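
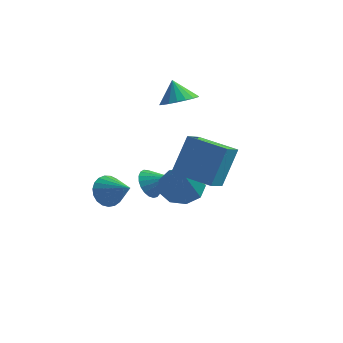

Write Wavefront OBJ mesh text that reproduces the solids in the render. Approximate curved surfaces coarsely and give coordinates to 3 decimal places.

v -0.619 2.89 -3.361
v -0.22 2.763 -3.996
v 0.359 2.95 -2.759
v -0.241 3.079 -3.993
v -0.328 3.361 -3.881
v -0.464 3.562 -3.679
v -0.628 3.647 -3.423
v -0.79 3.601 -3.155
v -0.922 3.432 -2.923
v -1.002 3.169 -2.767
v -1.016 2.858 -2.714
v -0.961 2.552 -2.772
v -0.847 2.305 -2.933
v -0.693 2.159 -3.167
v -0.527 2.139 -3.435
v -0.377 2.249 -3.69
v -0.268 2.47 -3.889
v 2.534 -2.193 1.029
v 2.82 -1.313 2.608
v 2.617 -1.242 0.483
v 2.902 -0.361 2.062
v 4.238 -2.439 0.858
v 4.523 -1.558 2.437
v 4.32 -1.487 0.312
v 4.606 -0.607 1.891
v -1.304 0.313 -2.459
v -0.857 0.759 -2.934
v -0.136 -0.093 -1.741
v -0.932 0.97 -2.693
v -1.071 1.067 -2.411
v -1.25 1.034 -2.138
v -1.439 0.876 -1.92
v -1.604 0.621 -1.796
v -1.718 0.313 -1.786
v -1.76 0.005 -1.892
v -1.723 -0.25 -2.096
v -1.614 -0.407 -2.363
v -1.451 -0.44 -2.647
v -1.263 -0.342 -2.898
v -1.082 -0.131 -3.073
v -0.939 0.157 -3.142
v -0.86 0.472 -3.092
v 1.231 1.911 -2.46
v 2.13 2.301 -2.437
v 1.709 0.709 -0.78
v 1.713 2.664 -2.058
v 1.07 2.675 -1.867
v 0.503 2.328 -1.953
v 0.276 1.787 -2.277
v 0.496 1.303 -2.685
v 1.06 1.104 -2.989
v 1.703 1.282 -3.044
v 2.126 1.755 -2.827
v 0.491 3.405 1.591
v 1.208 3.212 1.983
v 0.049 3.715 2.549
v 1.258 3.571 1.89
v 1.156 3.897 1.738
v 0.922 4.125 1.557
v 0.603 4.211 1.382
v 0.261 4.138 1.249
v -0.035 3.919 1.183
v -0.227 3.598 1.198
v -0.276 3.24 1.291
v -0.174 2.914 1.443
v 0.059 2.685 1.624
v 0.379 2.599 1.799
v 0.72 2.673 1.932
v 1.016 2.892 1.998
f 2 1 4
f 2 4 3
f 4 1 5
f 4 5 3
f 5 1 6
f 5 6 3
f 6 1 7
f 6 7 3
f 7 1 8
f 7 8 3
f 8 1 9
f 8 9 3
f 9 1 10
f 9 10 3
f 10 1 11
f 10 11 3
f 11 1 12
f 11 12 3
f 12 1 13
f 12 13 3
f 13 1 14
f 13 14 3
f 14 1 15
f 14 15 3
f 15 1 16
f 15 16 3
f 16 1 17
f 16 17 3
f 17 1 2
f 17 2 3
f 19 21 18
f 22 19 18
f 18 21 20
f 20 22 18
f 19 25 21
f 23 19 22
f 23 25 19
f 21 25 20
f 24 22 20
f 20 25 24
f 24 23 22
f 25 23 24
f 27 26 29
f 27 29 28
f 29 26 30
f 29 30 28
f 30 26 31
f 30 31 28
f 31 26 32
f 31 32 28
f 32 26 33
f 32 33 28
f 33 26 34
f 33 34 28
f 34 26 35
f 34 35 28
f 35 26 36
f 35 36 28
f 36 26 37
f 36 37 28
f 37 26 38
f 37 38 28
f 38 26 39
f 38 39 28
f 39 26 40
f 39 40 28
f 40 26 41
f 40 41 28
f 41 26 42
f 41 42 28
f 42 26 27
f 42 27 28
f 44 43 46
f 44 46 45
f 46 43 47
f 46 47 45
f 47 43 48
f 47 48 45
f 48 43 49
f 48 49 45
f 49 43 50
f 49 50 45
f 50 43 51
f 50 51 45
f 51 43 52
f 51 52 45
f 52 43 53
f 52 53 45
f 53 43 44
f 53 44 45
f 55 54 57
f 55 57 56
f 57 54 58
f 57 58 56
f 58 54 59
f 58 59 56
f 59 54 60
f 59 60 56
f 60 54 61
f 60 61 56
f 61 54 62
f 61 62 56
f 62 54 63
f 62 63 56
f 63 54 64
f 63 64 56
f 64 54 65
f 64 65 56
f 65 54 66
f 65 66 56
f 66 54 67
f 66 67 56
f 67 54 68
f 67 68 56
f 68 54 69
f 68 69 56
f 69 54 55
f 69 55 56



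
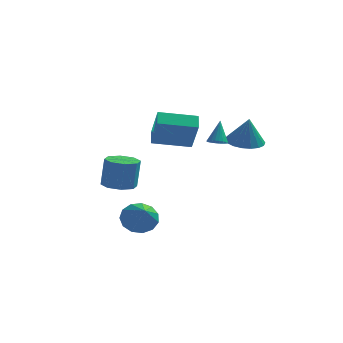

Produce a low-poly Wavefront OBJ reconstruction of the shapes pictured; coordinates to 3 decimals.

v -3.065 2.371 -2.898
v -2.182 1.926 -2.961
v -1.993 2.044 -1.124
v -2.875 2.489 -1.062
v -2.131 2.68 -3.014
v -1.942 2.798 -1.178
v -2.627 3.253 -3
v -2.438 3.371 -1.163
v -3.379 3.309 -2.926
v -3.19 3.427 -1.089
v -3.947 2.816 -2.836
v -3.758 2.934 -0.999
v -3.998 2.062 -2.782
v -3.809 2.18 -0.946
v -3.502 1.489 -2.797
v -3.313 1.607 -0.96
v -2.75 1.433 -2.871
v -2.561 1.551 -1.034
v -0.858 0.08 1.102
v -0.356 -0.754 2.804
v -1.017 0.992 1.597
v -0.515 0.159 3.298
v 1.195 0.621 0.762
v 1.697 -0.212 2.463
v 1.036 1.534 1.256
v 1.538 0.7 2.958
v 2.748 -0.744 1.657
v 3.284 -0.608 1.568
v 2.792 -0.076 2.943
v 3.181 -0.436 1.482
v 3.012 -0.31 1.422
v 2.803 -0.251 1.398
v 2.586 -0.267 1.414
v 2.393 -0.355 1.467
v 2.255 -0.503 1.548
v 2.191 -0.687 1.647
v 2.212 -0.881 1.746
v 2.315 -1.053 1.832
v 2.484 -1.179 1.892
v 2.693 -1.238 1.916
v 2.91 -1.222 1.9
v 3.103 -1.134 1.847
v 3.241 -0.986 1.766
v 3.305 -0.801 1.668
v 3.717 2.644 0.657
v 4.532 1.967 0.446
v 3.963 2.416 2.343
v 4.751 2.393 0.472
v 4.766 2.87 0.534
v 4.574 3.302 0.621
v 4.211 3.603 0.715
v 3.751 3.715 0.797
v 3.284 3.614 0.851
v 2.903 3.322 0.867
v 2.683 2.895 0.841
v 2.668 2.419 0.779
v 2.861 1.987 0.692
v 3.223 1.686 0.598
v 3.684 1.574 0.516
v 4.15 1.674 0.462
v -1.239 -1.197 -3.832
v -0.702 -0.527 -3.246
v -0.661 -2.643 -2.708
v -1.239 -0.559 -3.011
v -1.775 -0.794 -3.037
v -2.141 -1.157 -3.316
v -2.221 -1.533 -3.758
v -1.989 -1.802 -4.224
v -1.519 -1.88 -4.565
v -0.96 -1.741 -4.674
v -0.49 -1.429 -4.515
v -0.258 -1.044 -4.14
v -0.337 -0.708 -3.666
f 2 1 5
f 2 5 3
f 3 5 6
f 3 6 4
f 5 1 7
f 5 7 6
f 6 7 8
f 6 8 4
f 7 1 9
f 7 9 8
f 8 9 10
f 8 10 4
f 9 1 11
f 9 11 10
f 10 11 12
f 10 12 4
f 11 1 13
f 11 13 12
f 12 13 14
f 12 14 4
f 13 1 15
f 13 15 14
f 14 15 16
f 14 16 4
f 15 1 17
f 15 17 16
f 16 17 18
f 16 18 4
f 17 1 2
f 17 2 18
f 18 2 3
f 18 3 4
f 20 22 19
f 23 20 19
f 19 22 21
f 21 23 19
f 20 26 22
f 24 20 23
f 24 26 20
f 22 26 21
f 25 23 21
f 21 26 25
f 25 24 23
f 26 24 25
f 28 27 30
f 28 30 29
f 30 27 31
f 30 31 29
f 31 27 32
f 31 32 29
f 32 27 33
f 32 33 29
f 33 27 34
f 33 34 29
f 34 27 35
f 34 35 29
f 35 27 36
f 35 36 29
f 36 27 37
f 36 37 29
f 37 27 38
f 37 38 29
f 38 27 39
f 38 39 29
f 39 27 40
f 39 40 29
f 40 27 41
f 40 41 29
f 41 27 42
f 41 42 29
f 42 27 43
f 42 43 29
f 43 27 44
f 43 44 29
f 44 27 28
f 44 28 29
f 46 45 48
f 46 48 47
f 48 45 49
f 48 49 47
f 49 45 50
f 49 50 47
f 50 45 51
f 50 51 47
f 51 45 52
f 51 52 47
f 52 45 53
f 52 53 47
f 53 45 54
f 53 54 47
f 54 45 55
f 54 55 47
f 55 45 56
f 55 56 47
f 56 45 57
f 56 57 47
f 57 45 58
f 57 58 47
f 58 45 59
f 58 59 47
f 59 45 60
f 59 60 47
f 60 45 46
f 60 46 47
f 62 61 64
f 62 64 63
f 64 61 65
f 64 65 63
f 65 61 66
f 65 66 63
f 66 61 67
f 66 67 63
f 67 61 68
f 67 68 63
f 68 61 69
f 68 69 63
f 69 61 70
f 69 70 63
f 70 61 71
f 70 71 63
f 71 61 72
f 71 72 63
f 72 61 73
f 72 73 63
f 73 61 62
f 73 62 63



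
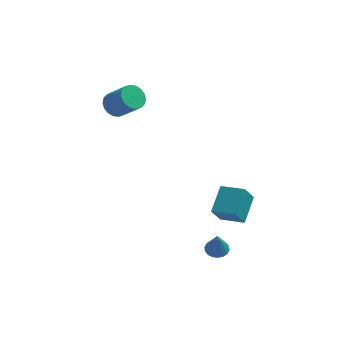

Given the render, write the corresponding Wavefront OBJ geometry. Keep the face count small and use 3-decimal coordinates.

v 3.304 -3.139 -2.729
v 3.804 -3.425 -2.799
v 3.316 -3.421 -1.491
v 3.882 -3.185 -2.745
v 3.846 -2.936 -2.688
v 3.703 -2.727 -2.639
v 3.48 -2.599 -2.607
v 3.223 -2.579 -2.6
v 2.982 -2.669 -2.619
v 2.805 -2.852 -2.659
v 2.726 -3.092 -2.713
v 2.763 -3.341 -2.77
v 2.906 -3.55 -2.819
v 3.128 -3.678 -2.851
v 3.386 -3.698 -2.858
v 3.627 -3.608 -2.839
v -1.892 3.541 1.925
v -1.404 4.059 1.761
v -0.461 3.516 2.851
v -0.948 2.999 3.015
v -1.586 4.201 1.989
v -0.643 3.658 3.079
v -1.828 4.213 2.205
v -0.885 3.67 3.295
v -2.084 4.091 2.365
v -1.141 3.548 3.455
v -2.301 3.861 2.438
v -1.358 3.318 3.528
v -2.437 3.567 2.41
v -1.494 3.024 3.5
v -2.465 3.269 2.285
v -1.522 2.726 3.375
v -2.379 3.024 2.089
v -1.436 2.481 3.179
v -2.197 2.882 1.861
v -1.254 2.339 2.951
v -1.955 2.87 1.645
v -1.012 2.327 2.735
v -1.699 2.992 1.485
v -0.756 2.449 2.575
v -1.482 3.222 1.412
v -0.539 2.679 2.502
v -1.346 3.516 1.44
v -0.403 2.973 2.53
v -1.318 3.814 1.565
v -0.375 3.271 2.655
v 4.113 -1.31 -1.877
v 4.507 0.015 -1.133
v 2.948 -0.805 -2.157
v 3.342 0.52 -1.413
v 4.538 -0.88 -2.867
v 4.932 0.445 -2.123
v 3.373 -0.375 -3.147
v 3.767 0.95 -2.403
f 2 1 4
f 2 4 3
f 4 1 5
f 4 5 3
f 5 1 6
f 5 6 3
f 6 1 7
f 6 7 3
f 7 1 8
f 7 8 3
f 8 1 9
f 8 9 3
f 9 1 10
f 9 10 3
f 10 1 11
f 10 11 3
f 11 1 12
f 11 12 3
f 12 1 13
f 12 13 3
f 13 1 14
f 13 14 3
f 14 1 15
f 14 15 3
f 15 1 16
f 15 16 3
f 16 1 2
f 16 2 3
f 18 17 21
f 18 21 19
f 19 21 22
f 19 22 20
f 21 17 23
f 21 23 22
f 22 23 24
f 22 24 20
f 23 17 25
f 23 25 24
f 24 25 26
f 24 26 20
f 25 17 27
f 25 27 26
f 26 27 28
f 26 28 20
f 27 17 29
f 27 29 28
f 28 29 30
f 28 30 20
f 29 17 31
f 29 31 30
f 30 31 32
f 30 32 20
f 31 17 33
f 31 33 32
f 32 33 34
f 32 34 20
f 33 17 35
f 33 35 34
f 34 35 36
f 34 36 20
f 35 17 37
f 35 37 36
f 36 37 38
f 36 38 20
f 37 17 39
f 37 39 38
f 38 39 40
f 38 40 20
f 39 17 41
f 39 41 40
f 40 41 42
f 40 42 20
f 41 17 43
f 41 43 42
f 42 43 44
f 42 44 20
f 43 17 45
f 43 45 44
f 44 45 46
f 44 46 20
f 45 17 18
f 45 18 46
f 46 18 19
f 46 19 20
f 48 50 47
f 51 48 47
f 47 50 49
f 49 51 47
f 48 54 50
f 52 48 51
f 52 54 48
f 50 54 49
f 53 51 49
f 49 54 53
f 53 52 51
f 54 52 53



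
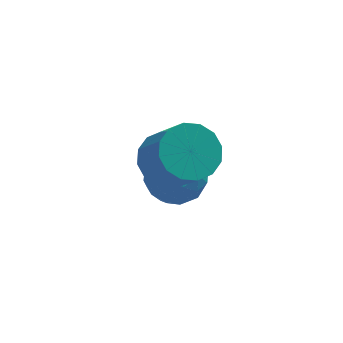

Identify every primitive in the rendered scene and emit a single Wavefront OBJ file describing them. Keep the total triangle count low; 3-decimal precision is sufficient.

v -1.647 2.557 2.873
v -1.161 3.378 3.356
v -0.708 2.125 5.031
v -1.193 1.303 4.547
v -1.689 3.407 3.521
v -1.236 2.154 5.195
v -2.206 3.208 3.512
v -1.753 1.955 5.186
v -2.573 2.834 3.331
v -2.12 1.581 5.006
v -2.691 2.386 3.028
v -2.238 1.133 4.702
v -2.53 1.984 2.683
v -2.077 0.731 4.358
v -2.132 1.735 2.389
v -1.679 0.482 4.064
v -1.604 1.706 2.225
v -1.151 0.453 3.899
v -1.087 1.905 2.234
v -0.634 0.652 3.908
v -0.72 2.279 2.414
v -0.267 1.026 4.089
v -0.602 2.727 2.718
v -0.149 1.474 4.392
v -0.763 3.129 3.062
v -0.31 1.876 4.737
v -1.682 3.801 1.782
v -0.731 4.26 1.337
v -1.709 2.54 0.423
v -0.758 2.999 -0.022
v -0.711 2.441 0.977
v -0.694 3.22 1.818
v -1.746 3.58 -0.058
v -1.729 4.359 0.783
v -0.77 4.123 0.2
v -0.131 3.42 0.84
v -2.309 3.38 0.92
v -1.67 2.677 1.56
v -1.204 4.141 1.679
v -1.236 2.659 0.081
v -1.208 2.331 0.669
v -0.649 2.601 0.407
v -1.182 3.53 1.962
v -0.623 3.8 1.7
v -0.612 2.731 1.488
v -1.817 3 0.06
v -1.258 3.27 -0.202
v -1.791 4.199 1.353
v -1.232 4.469 1.091
v -1.828 4.069 0.272
v -0.668 4.331 0.749
v -0.684 3.59 -0.05
v -1.265 3.931 -0.071
v -1.255 4.389 0.423
v -0.292 3.917 1.125
v -0.308 3.176 0.326
v -0.281 2.848 0.914
v -0.271 3.306 1.407
v -0.316 3.837 0.457
v -2.132 3.624 1.434
v -2.148 2.883 0.635
v -2.169 3.494 0.353
v -2.159 3.952 0.846
v -1.756 3.21 1.81
v -1.772 2.469 1.011
v -1.185 2.411 1.337
v -1.175 2.869 1.831
v -2.124 2.963 1.303
f 2 1 5
f 2 5 3
f 3 5 6
f 3 6 4
f 5 1 7
f 5 7 6
f 6 7 8
f 6 8 4
f 7 1 9
f 7 9 8
f 8 9 10
f 8 10 4
f 9 1 11
f 9 11 10
f 10 11 12
f 10 12 4
f 11 1 13
f 11 13 12
f 12 13 14
f 12 14 4
f 13 1 15
f 13 15 14
f 14 15 16
f 14 16 4
f 15 1 17
f 15 17 16
f 16 17 18
f 16 18 4
f 17 1 19
f 17 19 18
f 18 19 20
f 18 20 4
f 19 1 21
f 19 21 20
f 20 21 22
f 20 22 4
f 21 1 23
f 21 23 22
f 22 23 24
f 22 24 4
f 23 1 25
f 23 25 24
f 24 25 26
f 24 26 4
f 25 1 2
f 25 2 26
f 26 2 3
f 26 3 4
f 27 64 43
f 64 38 67
f 43 67 32
f 64 67 43
f 27 43 39
f 43 32 44
f 39 44 28
f 43 44 39
f 27 39 48
f 39 28 49
f 48 49 34
f 39 49 48
f 27 48 60
f 48 34 63
f 60 63 37
f 48 63 60
f 27 60 64
f 60 37 68
f 64 68 38
f 60 68 64
f 28 44 55
f 44 32 58
f 55 58 36
f 44 58 55
f 32 67 45
f 67 38 66
f 45 66 31
f 67 66 45
f 38 68 65
f 68 37 61
f 65 61 29
f 68 61 65
f 37 63 62
f 63 34 50
f 62 50 33
f 63 50 62
f 34 49 54
f 49 28 51
f 54 51 35
f 49 51 54
f 30 56 42
f 56 36 57
f 42 57 31
f 56 57 42
f 30 42 40
f 42 31 41
f 40 41 29
f 42 41 40
f 30 40 47
f 40 29 46
f 47 46 33
f 40 46 47
f 30 47 52
f 47 33 53
f 52 53 35
f 47 53 52
f 30 52 56
f 52 35 59
f 56 59 36
f 52 59 56
f 31 57 45
f 57 36 58
f 45 58 32
f 57 58 45
f 29 41 65
f 41 31 66
f 65 66 38
f 41 66 65
f 33 46 62
f 46 29 61
f 62 61 37
f 46 61 62
f 35 53 54
f 53 33 50
f 54 50 34
f 53 50 54
f 36 59 55
f 59 35 51
f 55 51 28
f 59 51 55



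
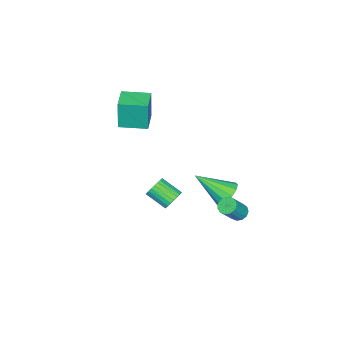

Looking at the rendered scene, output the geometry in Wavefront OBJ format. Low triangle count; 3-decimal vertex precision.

v 2.105 3.829 -0.384
v 2.422 4.189 -0.557
v 3.252 3.971 0.511
v 2.935 3.611 0.684
v 2.235 4.322 -0.384
v 3.065 4.104 0.684
v 2.006 4.299 -0.211
v 2.837 4.08 0.856
v 1.809 4.126 -0.093
v 2.64 3.908 0.974
v 1.706 3.859 -0.067
v 2.537 3.641 1
v 1.729 3.583 -0.142
v 2.56 3.364 0.925
v 1.872 3.385 -0.293
v 2.702 3.166 0.774
v 2.088 3.328 -0.474
v 2.919 3.109 0.594
v 2.31 3.43 -0.625
v 3.141 3.211 0.442
v 2.466 3.659 -0.7
v 3.297 3.44 0.367
v 2.508 3.942 -0.675
v 3.339 3.723 0.393
v 0.111 -3.858 2.585
v 0.096 -3.863 4.305
v -0.466 -2.474 2.583
v -0.481 -2.478 4.303
v 1.301 -3.362 2.597
v 1.286 -3.366 4.317
v 0.724 -1.977 2.595
v 0.709 -1.982 4.315
v 0.493 2.377 -0.908
v 0.952 2.884 -0.455
v 1.007 0.823 0.308
v 0.529 2.89 -0.269
v 0.094 2.733 -0.286
v -0.213 2.463 -0.501
v -0.297 2.166 -0.845
v -0.129 1.936 -1.209
v 0.236 1.847 -1.478
v 0.682 1.925 -1.566
v 1.069 2.148 -1.445
v 1.273 2.443 -1.154
v 1.229 2.717 -0.785
v 3.586 1.058 0.48
v 4.059 0.871 0.163
v 4.028 -0.225 0.763
v 3.554 -0.038 1.08
v 4.164 0.969 0.348
v 4.133 -0.127 0.948
v 4.181 1.081 0.553
v 4.15 -0.015 1.153
v 4.107 1.189 0.747
v 4.076 0.093 1.347
v 3.953 1.278 0.9
v 3.922 0.181 1.5
v 3.744 1.332 0.99
v 3.713 0.236 1.589
v 3.511 1.346 1.001
v 3.48 0.249 1.601
v 3.289 1.315 0.934
v 3.258 0.219 1.534
v 3.112 1.245 0.797
v 3.081 0.149 1.397
v 3.007 1.147 0.612
v 2.976 0.051 1.212
v 2.99 1.035 0.407
v 2.959 -0.061 1.007
v 3.064 0.927 0.213
v 3.033 -0.169 0.813
v 3.218 0.839 0.06
v 3.187 -0.258 0.66
v 3.427 0.784 -0.029
v 3.396 -0.312 0.57
v 3.66 0.771 -0.041
v 3.629 -0.326 0.559
v 3.882 0.801 0.026
v 3.851 -0.295 0.626
f 2 1 5
f 2 5 3
f 3 5 6
f 3 6 4
f 5 1 7
f 5 7 6
f 6 7 8
f 6 8 4
f 7 1 9
f 7 9 8
f 8 9 10
f 8 10 4
f 9 1 11
f 9 11 10
f 10 11 12
f 10 12 4
f 11 1 13
f 11 13 12
f 12 13 14
f 12 14 4
f 13 1 15
f 13 15 14
f 14 15 16
f 14 16 4
f 15 1 17
f 15 17 16
f 16 17 18
f 16 18 4
f 17 1 19
f 17 19 18
f 18 19 20
f 18 20 4
f 19 1 21
f 19 21 20
f 20 21 22
f 20 22 4
f 21 1 23
f 21 23 22
f 22 23 24
f 22 24 4
f 23 1 2
f 23 2 24
f 24 2 3
f 24 3 4
f 26 28 25
f 29 26 25
f 25 28 27
f 27 29 25
f 26 32 28
f 30 26 29
f 30 32 26
f 28 32 27
f 31 29 27
f 27 32 31
f 31 30 29
f 32 30 31
f 34 33 36
f 34 36 35
f 36 33 37
f 36 37 35
f 37 33 38
f 37 38 35
f 38 33 39
f 38 39 35
f 39 33 40
f 39 40 35
f 40 33 41
f 40 41 35
f 41 33 42
f 41 42 35
f 42 33 43
f 42 43 35
f 43 33 44
f 43 44 35
f 44 33 45
f 44 45 35
f 45 33 34
f 45 34 35
f 47 46 50
f 47 50 48
f 48 50 51
f 48 51 49
f 50 46 52
f 50 52 51
f 51 52 53
f 51 53 49
f 52 46 54
f 52 54 53
f 53 54 55
f 53 55 49
f 54 46 56
f 54 56 55
f 55 56 57
f 55 57 49
f 56 46 58
f 56 58 57
f 57 58 59
f 57 59 49
f 58 46 60
f 58 60 59
f 59 60 61
f 59 61 49
f 60 46 62
f 60 62 61
f 61 62 63
f 61 63 49
f 62 46 64
f 62 64 63
f 63 64 65
f 63 65 49
f 64 46 66
f 64 66 65
f 65 66 67
f 65 67 49
f 66 46 68
f 66 68 67
f 67 68 69
f 67 69 49
f 68 46 70
f 68 70 69
f 69 70 71
f 69 71 49
f 70 46 72
f 70 72 71
f 71 72 73
f 71 73 49
f 72 46 74
f 72 74 73
f 73 74 75
f 73 75 49
f 74 46 76
f 74 76 75
f 75 76 77
f 75 77 49
f 76 46 78
f 76 78 77
f 77 78 79
f 77 79 49
f 78 46 47
f 78 47 79
f 79 47 48
f 79 48 49



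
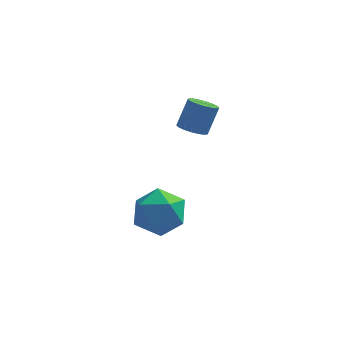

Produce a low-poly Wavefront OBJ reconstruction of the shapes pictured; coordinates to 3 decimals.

v 2.064 -2.172 -0.354
v 2.626 -2.75 -0.96
v 1.394 -3.51 0.3
v 1.956 -4.088 -0.306
v 2.392 -3.563 0.437
v 2.807 -2.736 0.033
v 1.213 -3.524 -0.693
v 1.628 -2.697 -1.097
v 2.1 -3.586 -1.17
v 2.829 -3.61 -0.472
v 1.191 -2.65 -0.188
v 1.92 -2.674 0.51
v 2.984 -2.041 3.042
v 3.498 -2.163 2.926
v 3.829 -1.7 3.902
v 3.316 -1.579 4.018
v 3.466 -1.927 2.825
v 3.797 -1.465 3.801
v 3.323 -1.718 2.774
v 3.654 -1.255 3.75
v 3.103 -1.582 2.784
v 3.435 -1.119 3.76
v 2.856 -1.552 2.853
v 3.187 -1.089 3.829
v 2.639 -1.634 2.966
v 2.97 -1.171 3.942
v 2.5 -1.809 3.096
v 2.831 -1.346 4.072
v 2.473 -2.037 3.214
v 2.804 -1.575 4.19
v 2.562 -2.267 3.292
v 2.893 -1.804 4.268
v 2.749 -2.445 3.313
v 3.08 -1.982 4.289
v 2.989 -2.53 3.272
v 3.32 -2.067 4.248
v 3.229 -2.503 3.178
v 3.56 -2.041 4.154
v 3.412 -2.371 3.053
v 3.743 -1.908 4.029
f 1 12 6
f 1 6 2
f 1 2 8
f 1 8 11
f 1 11 12
f 2 6 10
f 6 12 5
f 12 11 3
f 11 8 7
f 8 2 9
f 4 10 5
f 4 5 3
f 4 3 7
f 4 7 9
f 4 9 10
f 5 10 6
f 3 5 12
f 7 3 11
f 9 7 8
f 10 9 2
f 14 13 17
f 14 17 15
f 15 17 18
f 15 18 16
f 17 13 19
f 17 19 18
f 18 19 20
f 18 20 16
f 19 13 21
f 19 21 20
f 20 21 22
f 20 22 16
f 21 13 23
f 21 23 22
f 22 23 24
f 22 24 16
f 23 13 25
f 23 25 24
f 24 25 26
f 24 26 16
f 25 13 27
f 25 27 26
f 26 27 28
f 26 28 16
f 27 13 29
f 27 29 28
f 28 29 30
f 28 30 16
f 29 13 31
f 29 31 30
f 30 31 32
f 30 32 16
f 31 13 33
f 31 33 32
f 32 33 34
f 32 34 16
f 33 13 35
f 33 35 34
f 34 35 36
f 34 36 16
f 35 13 37
f 35 37 36
f 36 37 38
f 36 38 16
f 37 13 39
f 37 39 38
f 38 39 40
f 38 40 16
f 39 13 14
f 39 14 40
f 40 14 15
f 40 15 16



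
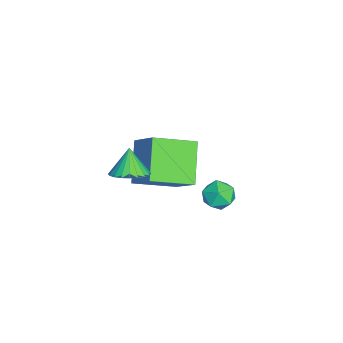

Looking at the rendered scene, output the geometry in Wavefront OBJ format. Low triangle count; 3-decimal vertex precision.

v -1.098 3.654 -0.358
v -0.623 3.118 -0.246
v -1.497 3.102 -1.314
v -1.022 2.566 -1.202
v -1.579 2.657 -0.747
v -1.333 2.998 -0.156
v -0.787 3.222 -1.404
v -0.541 3.563 -0.813
v -0.431 2.85 -0.893
v -0.92 2.501 -0.487
v -1.2 3.719 -1.073
v -1.689 3.37 -0.667
v 0.312 -0.025 1.575
v 0.841 -0.517 1.842
v -0.232 -0.075 2.565
v 0.961 -0.253 1.921
v 0.982 0.045 1.947
v 0.902 0.333 1.917
v 0.731 0.566 1.835
v 0.497 0.709 1.714
v 0.234 0.741 1.571
v -0.017 0.656 1.429
v -0.217 0.467 1.309
v -0.337 0.203 1.23
v -0.359 -0.096 1.203
v -0.278 -0.383 1.233
v -0.107 -0.617 1.315
v 0.127 -0.76 1.437
v 0.39 -0.791 1.58
v 0.64 -0.706 1.722
v -4.658 -0.324 -1.016
v -3.703 0.462 0.076
v -5.259 1.355 -1.699
v -4.304 2.141 -0.606
v -3.176 -0.321 -2.314
v -2.221 0.465 -1.221
v -3.777 1.358 -2.996
v -2.822 2.144 -1.904
f 1 12 6
f 1 6 2
f 1 2 8
f 1 8 11
f 1 11 12
f 2 6 10
f 6 12 5
f 12 11 3
f 11 8 7
f 8 2 9
f 4 10 5
f 4 5 3
f 4 3 7
f 4 7 9
f 4 9 10
f 5 10 6
f 3 5 12
f 7 3 11
f 9 7 8
f 10 9 2
f 14 13 16
f 14 16 15
f 16 13 17
f 16 17 15
f 17 13 18
f 17 18 15
f 18 13 19
f 18 19 15
f 19 13 20
f 19 20 15
f 20 13 21
f 20 21 15
f 21 13 22
f 21 22 15
f 22 13 23
f 22 23 15
f 23 13 24
f 23 24 15
f 24 13 25
f 24 25 15
f 25 13 26
f 25 26 15
f 26 13 27
f 26 27 15
f 27 13 28
f 27 28 15
f 28 13 29
f 28 29 15
f 29 13 30
f 29 30 15
f 30 13 14
f 30 14 15
f 32 34 31
f 35 32 31
f 31 34 33
f 33 35 31
f 32 38 34
f 36 32 35
f 36 38 32
f 34 38 33
f 37 35 33
f 33 38 37
f 37 36 35
f 38 36 37



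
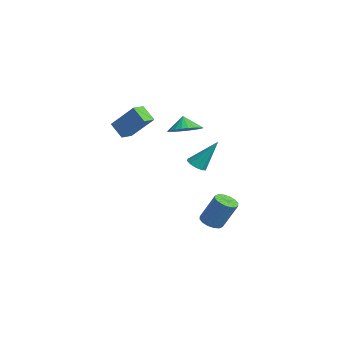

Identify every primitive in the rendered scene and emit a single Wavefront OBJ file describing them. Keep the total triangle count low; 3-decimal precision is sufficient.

v 3.316 1.097 0.334
v 3.657 0.573 0.575
v 3.764 2.223 2.146
v 3.921 0.811 0.362
v 3.954 1.158 0.138
v 3.743 1.482 -0.011
v 3.369 1.659 -0.028
v 2.975 1.621 0.093
v 2.711 1.384 0.305
v 2.678 1.037 0.529
v 2.889 0.713 0.678
v 3.263 0.536 0.695
v 2.19 -3.031 2.656
v 1.383 -3.391 3.467
v 1.704 -2.263 2.513
v 0.897 -2.623 3.324
v 3.283 -2.057 4.176
v 2.476 -2.417 4.987
v 2.797 -1.289 4.033
v 1.99 -1.649 4.844
v 4.162 0.064 3.542
v 5.065 0.294 3.982
v 3.718 0.096 4.438
v 4.923 0.66 3.898
v 4.665 0.936 3.761
v 4.331 1.079 3.59
v 3.971 1.068 3.411
v 3.64 0.903 3.253
v 3.388 0.611 3.139
v 3.255 0.236 3.086
v 3.259 -0.166 3.103
v 3.401 -0.532 3.186
v 3.659 -0.808 3.324
v 3.994 -0.951 3.495
v 4.354 -0.94 3.673
v 4.684 -0.775 3.832
v 4.936 -0.483 3.946
v 5.069 -0.108 3.999
v 3.604 1.901 -4.265
v 4.209 1.441 -4.274
v 4.781 2.159 -2.464
v 4.176 2.619 -2.455
v 4.331 1.774 -4.445
v 4.904 2.491 -2.634
v 4.259 2.141 -4.567
v 4.831 2.858 -2.757
v 4.011 2.444 -4.609
v 4.583 3.161 -2.798
v 3.654 2.601 -4.558
v 4.226 3.318 -2.748
v 3.283 2.571 -4.429
v 3.856 3.288 -2.619
v 2.999 2.361 -4.256
v 3.571 3.079 -2.446
v 2.876 2.029 -4.086
v 3.449 2.746 -2.275
v 2.949 1.662 -3.963
v 3.521 2.379 -2.153
v 3.197 1.359 -3.922
v 3.769 2.076 -2.111
v 3.554 1.202 -3.972
v 4.126 1.919 -2.162
v 3.924 1.232 -4.101
v 4.497 1.949 -2.291
f 2 1 4
f 2 4 3
f 4 1 5
f 4 5 3
f 5 1 6
f 5 6 3
f 6 1 7
f 6 7 3
f 7 1 8
f 7 8 3
f 8 1 9
f 8 9 3
f 9 1 10
f 9 10 3
f 10 1 11
f 10 11 3
f 11 1 12
f 11 12 3
f 12 1 2
f 12 2 3
f 14 16 13
f 17 14 13
f 13 16 15
f 15 17 13
f 14 20 16
f 18 14 17
f 18 20 14
f 16 20 15
f 19 17 15
f 15 20 19
f 19 18 17
f 20 18 19
f 22 21 24
f 22 24 23
f 24 21 25
f 24 25 23
f 25 21 26
f 25 26 23
f 26 21 27
f 26 27 23
f 27 21 28
f 27 28 23
f 28 21 29
f 28 29 23
f 29 21 30
f 29 30 23
f 30 21 31
f 30 31 23
f 31 21 32
f 31 32 23
f 32 21 33
f 32 33 23
f 33 21 34
f 33 34 23
f 34 21 35
f 34 35 23
f 35 21 36
f 35 36 23
f 36 21 37
f 36 37 23
f 37 21 38
f 37 38 23
f 38 21 22
f 38 22 23
f 40 39 43
f 40 43 41
f 41 43 44
f 41 44 42
f 43 39 45
f 43 45 44
f 44 45 46
f 44 46 42
f 45 39 47
f 45 47 46
f 46 47 48
f 46 48 42
f 47 39 49
f 47 49 48
f 48 49 50
f 48 50 42
f 49 39 51
f 49 51 50
f 50 51 52
f 50 52 42
f 51 39 53
f 51 53 52
f 52 53 54
f 52 54 42
f 53 39 55
f 53 55 54
f 54 55 56
f 54 56 42
f 55 39 57
f 55 57 56
f 56 57 58
f 56 58 42
f 57 39 59
f 57 59 58
f 58 59 60
f 58 60 42
f 59 39 61
f 59 61 60
f 60 61 62
f 60 62 42
f 61 39 63
f 61 63 62
f 62 63 64
f 62 64 42
f 63 39 40
f 63 40 64
f 64 40 41
f 64 41 42



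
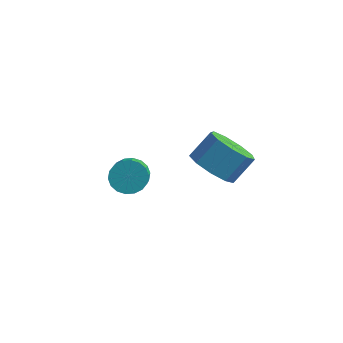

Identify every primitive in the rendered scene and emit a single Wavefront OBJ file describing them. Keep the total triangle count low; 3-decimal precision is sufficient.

v 1.048 -3.473 1.684
v 1.798 -3.986 1.739
v 2.221 -3.281 2.571
v 1.472 -2.767 2.516
v 1.878 -3.537 1.316
v 2.301 -2.831 2.148
v 1.571 -3.057 1.066
v 1.994 -2.351 1.898
v 1.019 -2.772 1.105
v 1.442 -2.066 1.937
v 0.481 -2.815 1.415
v 0.904 -2.109 2.247
v 0.208 -3.166 1.851
v 0.631 -2.46 2.683
v 0.329 -3.66 2.209
v 0.752 -2.955 3.041
v 0.786 -4.067 2.321
v 1.21 -3.362 3.153
v 1.366 -4.196 2.136
v 1.79 -3.49 2.968
v -2.661 -2.219 -1.07
v -2.096 -2.278 -1.461
v -1.514 -3.479 -0.441
v -2.079 -3.421 -0.05
v -2.015 -2.064 -1.256
v -1.433 -3.266 -0.236
v -2.062 -1.881 -1.014
v -1.48 -3.083 0.006
v -2.228 -1.766 -0.783
v -1.646 -2.967 0.237
v -2.479 -1.74 -0.608
v -1.897 -2.941 0.411
v -2.767 -1.809 -0.526
v -2.185 -3.01 0.494
v -3.033 -1.959 -0.551
v -2.452 -3.16 0.469
v -3.226 -2.161 -0.679
v -2.644 -3.362 0.341
v -3.307 -2.374 -0.884
v -2.725 -3.576 0.136
v -3.26 -2.557 -1.126
v -2.678 -3.759 -0.106
v -3.094 -2.673 -1.357
v -2.512 -3.874 -0.337
v -2.843 -2.699 -1.531
v -2.261 -3.9 -0.512
v -2.555 -2.63 -1.614
v -1.973 -3.831 -0.594
v -2.288 -2.48 -1.589
v -1.707 -3.681 -0.569
f 2 1 5
f 2 5 3
f 3 5 6
f 3 6 4
f 5 1 7
f 5 7 6
f 6 7 8
f 6 8 4
f 7 1 9
f 7 9 8
f 8 9 10
f 8 10 4
f 9 1 11
f 9 11 10
f 10 11 12
f 10 12 4
f 11 1 13
f 11 13 12
f 12 13 14
f 12 14 4
f 13 1 15
f 13 15 14
f 14 15 16
f 14 16 4
f 15 1 17
f 15 17 16
f 16 17 18
f 16 18 4
f 17 1 19
f 17 19 18
f 18 19 20
f 18 20 4
f 19 1 2
f 19 2 20
f 20 2 3
f 20 3 4
f 22 21 25
f 22 25 23
f 23 25 26
f 23 26 24
f 25 21 27
f 25 27 26
f 26 27 28
f 26 28 24
f 27 21 29
f 27 29 28
f 28 29 30
f 28 30 24
f 29 21 31
f 29 31 30
f 30 31 32
f 30 32 24
f 31 21 33
f 31 33 32
f 32 33 34
f 32 34 24
f 33 21 35
f 33 35 34
f 34 35 36
f 34 36 24
f 35 21 37
f 35 37 36
f 36 37 38
f 36 38 24
f 37 21 39
f 37 39 38
f 38 39 40
f 38 40 24
f 39 21 41
f 39 41 40
f 40 41 42
f 40 42 24
f 41 21 43
f 41 43 42
f 42 43 44
f 42 44 24
f 43 21 45
f 43 45 44
f 44 45 46
f 44 46 24
f 45 21 47
f 45 47 46
f 46 47 48
f 46 48 24
f 47 21 49
f 47 49 48
f 48 49 50
f 48 50 24
f 49 21 22
f 49 22 50
f 50 22 23
f 50 23 24



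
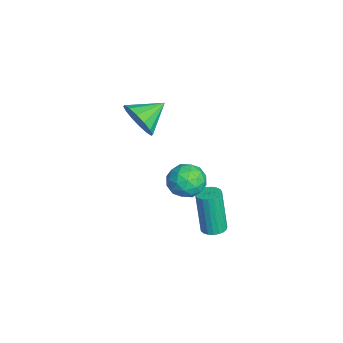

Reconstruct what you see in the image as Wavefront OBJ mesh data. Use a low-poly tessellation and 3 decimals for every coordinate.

v 1.763 -0.16 -2.431
v 2.541 0.175 -2.22
v 2.139 -1.395 -1.86
v 2.917 -1.06 -1.649
v 2.198 -0.783 -1.241
v 1.965 -0.019 -1.594
v 2.715 -1.201 -2.486
v 2.482 -0.437 -2.839
v 3.129 -0.469 -2.254
v 2.81 -0.21 -1.485
v 1.87 -1.01 -2.595
v 1.551 -0.751 -1.826
v 2.119 0.116 -2.376
v 2.561 -1.336 -1.704
v 2.138 -1.173 -1.464
v 2.596 -0.976 -1.34
v 1.78 0.002 -2.008
v 2.238 0.199 -1.884
v 2.036 -0.364 -1.308
v 2.442 -1.419 -2.196
v 2.9 -1.222 -2.072
v 2.084 -0.244 -2.74
v 2.542 -0.047 -2.616
v 2.644 -0.856 -2.772
v 2.922 -0.066 -2.272
v 3.143 -0.792 -1.936
v 3.024 -0.874 -2.428
v 2.888 -0.426 -2.636
v 2.734 0.086 -1.819
v 2.955 -0.64 -1.484
v 2.532 -0.476 -1.244
v 2.396 -0.028 -1.451
v 3.08 -0.292 -1.839
v 1.725 -0.58 -2.596
v 1.946 -1.306 -2.261
v 2.284 -1.192 -2.629
v 2.148 -0.744 -2.836
v 1.537 -0.428 -2.144
v 1.758 -1.154 -1.808
v 1.792 -0.794 -1.444
v 1.656 -0.346 -1.652
v 1.6 -0.928 -2.241
v 1.268 -2.447 1.043
v 1.765 -2.545 1.834
v 0.672 -1.313 1.557
v 2.042 -2.268 1.545
v 2.111 -2.039 1.121
v 1.954 -1.92 0.676
v 1.614 -1.942 0.33
v 1.18 -2.099 0.174
v 0.77 -2.349 0.251
v 0.493 -2.626 0.541
v 0.424 -2.854 0.965
v 0.581 -2.974 1.409
v 0.922 -2.952 1.756
v 1.355 -2.795 1.912
v 2.931 0.455 -4.744
v 3.391 0.159 -4.689
v 3.028 -0.032 -2.681
v 2.569 0.265 -2.736
v 3.468 0.371 -4.655
v 3.105 0.181 -2.647
v 3.451 0.599 -4.637
v 3.089 0.408 -2.628
v 3.345 0.801 -4.637
v 2.982 0.611 -2.628
v 3.167 0.944 -4.655
v 2.805 0.753 -2.647
v 2.949 1.002 -4.689
v 2.586 0.812 -2.681
v 2.727 0.966 -4.733
v 2.364 0.775 -2.724
v 2.541 0.841 -4.778
v 2.178 0.651 -2.77
v 2.422 0.65 -4.818
v 2.059 0.459 -2.809
v 2.392 0.425 -4.845
v 2.029 0.234 -2.836
v 2.454 0.205 -4.854
v 2.091 0.014 -2.846
v 2.599 0.029 -4.845
v 2.236 -0.162 -2.836
v 2.802 -0.074 -4.818
v 2.439 -0.265 -2.809
v 3.027 -0.085 -4.778
v 2.664 -0.276 -2.77
v 3.235 -0.003 -4.733
v 2.873 -0.194 -2.724
f 1 38 17
f 38 12 41
f 17 41 6
f 38 41 17
f 1 17 13
f 17 6 18
f 13 18 2
f 17 18 13
f 1 13 22
f 13 2 23
f 22 23 8
f 13 23 22
f 1 22 34
f 22 8 37
f 34 37 11
f 22 37 34
f 1 34 38
f 34 11 42
f 38 42 12
f 34 42 38
f 2 18 29
f 18 6 32
f 29 32 10
f 18 32 29
f 6 41 19
f 41 12 40
f 19 40 5
f 41 40 19
f 12 42 39
f 42 11 35
f 39 35 3
f 42 35 39
f 11 37 36
f 37 8 24
f 36 24 7
f 37 24 36
f 8 23 28
f 23 2 25
f 28 25 9
f 23 25 28
f 4 30 16
f 30 10 31
f 16 31 5
f 30 31 16
f 4 16 14
f 16 5 15
f 14 15 3
f 16 15 14
f 4 14 21
f 14 3 20
f 21 20 7
f 14 20 21
f 4 21 26
f 21 7 27
f 26 27 9
f 21 27 26
f 4 26 30
f 26 9 33
f 30 33 10
f 26 33 30
f 5 31 19
f 31 10 32
f 19 32 6
f 31 32 19
f 3 15 39
f 15 5 40
f 39 40 12
f 15 40 39
f 7 20 36
f 20 3 35
f 36 35 11
f 20 35 36
f 9 27 28
f 27 7 24
f 28 24 8
f 27 24 28
f 10 33 29
f 33 9 25
f 29 25 2
f 33 25 29
f 44 43 46
f 44 46 45
f 46 43 47
f 46 47 45
f 47 43 48
f 47 48 45
f 48 43 49
f 48 49 45
f 49 43 50
f 49 50 45
f 50 43 51
f 50 51 45
f 51 43 52
f 51 52 45
f 52 43 53
f 52 53 45
f 53 43 54
f 53 54 45
f 54 43 55
f 54 55 45
f 55 43 56
f 55 56 45
f 56 43 44
f 56 44 45
f 58 57 61
f 58 61 59
f 59 61 62
f 59 62 60
f 61 57 63
f 61 63 62
f 62 63 64
f 62 64 60
f 63 57 65
f 63 65 64
f 64 65 66
f 64 66 60
f 65 57 67
f 65 67 66
f 66 67 68
f 66 68 60
f 67 57 69
f 67 69 68
f 68 69 70
f 68 70 60
f 69 57 71
f 69 71 70
f 70 71 72
f 70 72 60
f 71 57 73
f 71 73 72
f 72 73 74
f 72 74 60
f 73 57 75
f 73 75 74
f 74 75 76
f 74 76 60
f 75 57 77
f 75 77 76
f 76 77 78
f 76 78 60
f 77 57 79
f 77 79 78
f 78 79 80
f 78 80 60
f 79 57 81
f 79 81 80
f 80 81 82
f 80 82 60
f 81 57 83
f 81 83 82
f 82 83 84
f 82 84 60
f 83 57 85
f 83 85 84
f 84 85 86
f 84 86 60
f 85 57 87
f 85 87 86
f 86 87 88
f 86 88 60
f 87 57 58
f 87 58 88
f 88 58 59
f 88 59 60



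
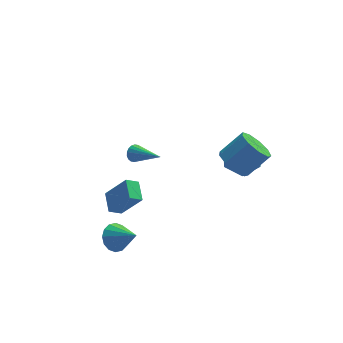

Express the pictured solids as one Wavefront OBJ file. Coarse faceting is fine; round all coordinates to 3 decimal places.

v -4.142 -1.249 -4.036
v -3.413 -1.033 -4.479
v -3.218 -2.251 -3.004
v -3.446 -0.722 -4.148
v -3.666 -0.552 -3.787
v -4.013 -0.569 -3.492
v -4.395 -0.768 -3.344
v -4.709 -1.096 -3.381
v -4.871 -1.465 -3.594
v -4.838 -1.776 -3.925
v -4.618 -1.946 -4.286
v -4.271 -1.929 -4.58
v -3.889 -1.73 -4.729
v -3.575 -1.402 -4.692
v 1.752 -2.289 2.095
v 2.41 -2.085 1.357
v 3.626 -1.847 2.506
v 2.968 -2.051 3.245
v 2.1 -1.504 1.564
v 3.316 -1.266 2.714
v 1.628 -1.29 2.02
v 2.843 -1.051 3.169
v 1.213 -1.543 2.511
v 2.429 -1.305 3.66
v 1.051 -2.146 2.808
v 2.266 -1.907 3.957
v 1.217 -2.815 2.771
v 2.432 -2.577 3.92
v 1.633 -3.239 2.418
v 2.849 -3 3.567
v 2.105 -3.218 1.914
v 3.321 -2.98 3.064
v 2.412 -2.762 1.495
v 3.628 -2.524 2.645
v 1.79 0.098 1.045
v 2.839 0.549 1.225
v 2.521 -1.109 -0.185
v 3.57 -0.658 -0.005
v 3.051 -1.268 0.83
v 2.6 -0.522 1.59
v 2.76 -0.038 -0.55
v 2.309 0.708 0.21
v 3.439 0.465 0.24
v 3.619 -0.295 1.093
v 1.741 -0.265 -0.053
v 1.921 -1.025 0.8
v -2.229 3.925 -2.1
v -1.797 4.074 -2.424
v -1.091 2.455 -1.26
v -1.765 4.215 -2.221
v -1.825 4.298 -1.994
v -1.965 4.308 -1.788
v -2.157 4.241 -1.644
v -2.364 4.113 -1.59
v -2.543 3.946 -1.637
v -2.661 3.776 -1.776
v -2.693 3.635 -1.98
v -2.633 3.552 -2.207
v -2.493 3.542 -2.413
v -2.301 3.608 -2.557
v -2.094 3.737 -2.611
v -1.914 3.903 -2.563
v -4.261 0.158 -3.173
v -4.246 1.345 -2.781
v -3.57 0.295 -3.613
v -3.556 1.482 -3.221
v -3.224 -0.342 -1.699
v -3.21 0.845 -1.307
v -2.534 -0.205 -2.139
v -2.519 0.982 -1.747
f 2 1 4
f 2 4 3
f 4 1 5
f 4 5 3
f 5 1 6
f 5 6 3
f 6 1 7
f 6 7 3
f 7 1 8
f 7 8 3
f 8 1 9
f 8 9 3
f 9 1 10
f 9 10 3
f 10 1 11
f 10 11 3
f 11 1 12
f 11 12 3
f 12 1 13
f 12 13 3
f 13 1 14
f 13 14 3
f 14 1 2
f 14 2 3
f 16 15 19
f 16 19 17
f 17 19 20
f 17 20 18
f 19 15 21
f 19 21 20
f 20 21 22
f 20 22 18
f 21 15 23
f 21 23 22
f 22 23 24
f 22 24 18
f 23 15 25
f 23 25 24
f 24 25 26
f 24 26 18
f 25 15 27
f 25 27 26
f 26 27 28
f 26 28 18
f 27 15 29
f 27 29 28
f 28 29 30
f 28 30 18
f 29 15 31
f 29 31 30
f 30 31 32
f 30 32 18
f 31 15 33
f 31 33 32
f 32 33 34
f 32 34 18
f 33 15 16
f 33 16 34
f 34 16 17
f 34 17 18
f 35 46 40
f 35 40 36
f 35 36 42
f 35 42 45
f 35 45 46
f 36 40 44
f 40 46 39
f 46 45 37
f 45 42 41
f 42 36 43
f 38 44 39
f 38 39 37
f 38 37 41
f 38 41 43
f 38 43 44
f 39 44 40
f 37 39 46
f 41 37 45
f 43 41 42
f 44 43 36
f 48 47 50
f 48 50 49
f 50 47 51
f 50 51 49
f 51 47 52
f 51 52 49
f 52 47 53
f 52 53 49
f 53 47 54
f 53 54 49
f 54 47 55
f 54 55 49
f 55 47 56
f 55 56 49
f 56 47 57
f 56 57 49
f 57 47 58
f 57 58 49
f 58 47 59
f 58 59 49
f 59 47 60
f 59 60 49
f 60 47 61
f 60 61 49
f 61 47 62
f 61 62 49
f 62 47 48
f 62 48 49
f 64 66 63
f 67 64 63
f 63 66 65
f 65 67 63
f 64 70 66
f 68 64 67
f 68 70 64
f 66 70 65
f 69 67 65
f 65 70 69
f 69 68 67
f 70 68 69



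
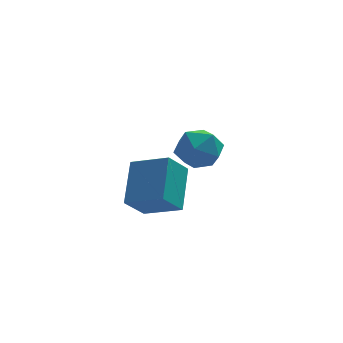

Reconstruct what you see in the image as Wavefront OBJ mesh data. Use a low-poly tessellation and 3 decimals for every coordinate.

v -2.802 1.807 -1.731
v -2.345 2.256 -2.538
v -1.355 1.824 -0.902
v -0.898 2.273 -1.709
v -1.59 2.796 -1.153
v -2.484 2.785 -1.665
v -1.216 1.295 -1.775
v -2.11 1.284 -2.287
v -1.364 1.939 -2.565
v -1.596 2.867 -2.181
v -2.104 1.213 -1.259
v -2.336 2.141 -0.875
v -4.913 -2.294 -1.825
v -4.565 -0.816 -0.665
v -4.193 -1.75 -2.733
v -3.846 -0.273 -1.573
v -3.654 -3.027 -1.267
v -3.307 -1.55 -0.107
v -2.935 -2.484 -2.175
v -2.587 -1.006 -1.015
f 1 12 6
f 1 6 2
f 1 2 8
f 1 8 11
f 1 11 12
f 2 6 10
f 6 12 5
f 12 11 3
f 11 8 7
f 8 2 9
f 4 10 5
f 4 5 3
f 4 3 7
f 4 7 9
f 4 9 10
f 5 10 6
f 3 5 12
f 7 3 11
f 9 7 8
f 10 9 2
f 14 16 13
f 17 14 13
f 13 16 15
f 15 17 13
f 14 20 16
f 18 14 17
f 18 20 14
f 16 20 15
f 19 17 15
f 15 20 19
f 19 18 17
f 20 18 19



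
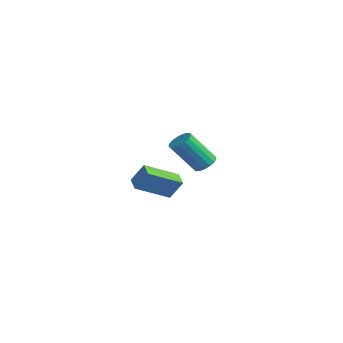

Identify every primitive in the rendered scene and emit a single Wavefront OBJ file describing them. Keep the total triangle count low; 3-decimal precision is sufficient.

v -4.123 2.2 -3.1
v -3.597 2.651 -2.012
v -3.814 4.081 -4.029
v -3.288 4.531 -2.94
v -3.312 1.929 -3.38
v -2.786 2.379 -2.291
v -3.003 3.809 -4.308
v -2.477 4.26 -3.22
v 3.328 1.673 0.338
v 3.947 1.533 0.419
v 3.491 0.427 1.984
v 2.872 0.567 1.902
v 3.907 1.787 0.587
v 3.45 0.68 2.151
v 3.733 2.014 0.697
v 3.277 0.908 2.262
v 3.467 2.163 0.725
v 3.011 1.057 2.29
v 3.169 2.2 0.664
v 2.713 1.094 2.229
v 2.908 2.116 0.528
v 2.452 1.01 2.093
v 2.742 1.931 0.349
v 2.286 0.825 1.914
v 2.711 1.687 0.167
v 2.255 0.58 1.732
v 2.821 1.439 0.024
v 2.365 0.333 1.589
v 3.048 1.245 -0.047
v 2.591 0.139 1.518
v 3.338 1.149 -0.03
v 2.882 0.043 1.535
v 3.626 1.173 0.071
v 3.17 0.067 1.636
v 3.846 1.312 0.233
v 3.39 0.206 1.798
f 2 4 1
f 5 2 1
f 1 4 3
f 3 5 1
f 2 8 4
f 6 2 5
f 6 8 2
f 4 8 3
f 7 5 3
f 3 8 7
f 7 6 5
f 8 6 7
f 10 9 13
f 10 13 11
f 11 13 14
f 11 14 12
f 13 9 15
f 13 15 14
f 14 15 16
f 14 16 12
f 15 9 17
f 15 17 16
f 16 17 18
f 16 18 12
f 17 9 19
f 17 19 18
f 18 19 20
f 18 20 12
f 19 9 21
f 19 21 20
f 20 21 22
f 20 22 12
f 21 9 23
f 21 23 22
f 22 23 24
f 22 24 12
f 23 9 25
f 23 25 24
f 24 25 26
f 24 26 12
f 25 9 27
f 25 27 26
f 26 27 28
f 26 28 12
f 27 9 29
f 27 29 28
f 28 29 30
f 28 30 12
f 29 9 31
f 29 31 30
f 30 31 32
f 30 32 12
f 31 9 33
f 31 33 32
f 32 33 34
f 32 34 12
f 33 9 35
f 33 35 34
f 34 35 36
f 34 36 12
f 35 9 10
f 35 10 36
f 36 10 11
f 36 11 12



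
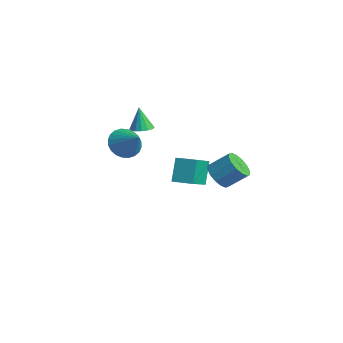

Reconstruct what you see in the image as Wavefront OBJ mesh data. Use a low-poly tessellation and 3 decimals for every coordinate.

v -3.265 -1.897 0.237
v -2.61 -1.912 0.416
v -3.655 -1.843 1.663
v -2.687 -1.57 0.382
v -2.92 -1.316 0.309
v -3.245 -1.218 0.216
v -3.576 -1.302 0.129
v -3.823 -1.545 0.071
v -3.921 -1.883 0.057
v -3.844 -2.224 0.091
v -3.611 -2.478 0.164
v -3.286 -2.577 0.257
v -2.955 -2.493 0.344
v -2.708 -2.249 0.402
v 3.451 -1.412 -0.235
v 4.17 -1.41 -0.724
v 4.788 -0.527 0.185
v 4.069 -0.528 0.675
v 3.92 -1.071 -0.884
v 4.538 -0.188 0.025
v 3.544 -0.824 -0.869
v 4.162 0.06 0.04
v 3.143 -0.734 -0.684
v 3.761 0.15 0.225
v 2.825 -0.825 -0.379
v 3.443 0.058 0.53
v 2.675 -1.074 -0.035
v 3.292 -0.19 0.874
v 2.732 -1.413 0.255
v 3.35 -0.53 1.164
v 2.982 -1.752 0.415
v 3.6 -0.869 1.324
v 3.358 -2 0.4
v 3.976 -1.116 1.309
v 3.759 -2.09 0.215
v 4.377 -1.206 1.124
v 4.077 -1.998 -0.09
v 4.695 -1.115 0.819
v 4.228 -1.75 -0.434
v 4.845 -0.866 0.475
v -1.578 -3.958 0.528
v -1.003 -3.696 -0.235
v -0.262 -3.862 1.552
v -1.125 -3.351 -0.11
v -1.316 -3.099 0.111
v -1.547 -2.977 0.396
v -1.782 -3.005 0.701
v -1.987 -3.178 0.98
v -2.129 -3.47 1.189
v -2.187 -3.836 1.298
v -2.152 -4.22 1.29
v -2.03 -4.565 1.166
v -1.839 -4.817 0.944
v -1.608 -4.939 0.659
v -1.373 -4.911 0.354
v -1.169 -4.738 0.076
v -1.027 -4.447 -0.134
v -0.968 -4.081 -0.243
v -1.166 -0.496 -3.366
v -0.177 -1.946 -2.327
v -1.717 0.1 -2.01
v -0.728 -1.35 -0.971
v -0.212 0.21 -3.289
v 0.777 -1.24 -2.25
v -0.763 0.806 -1.933
v 0.226 -0.644 -0.894
f 2 1 4
f 2 4 3
f 4 1 5
f 4 5 3
f 5 1 6
f 5 6 3
f 6 1 7
f 6 7 3
f 7 1 8
f 7 8 3
f 8 1 9
f 8 9 3
f 9 1 10
f 9 10 3
f 10 1 11
f 10 11 3
f 11 1 12
f 11 12 3
f 12 1 13
f 12 13 3
f 13 1 14
f 13 14 3
f 14 1 2
f 14 2 3
f 16 15 19
f 16 19 17
f 17 19 20
f 17 20 18
f 19 15 21
f 19 21 20
f 20 21 22
f 20 22 18
f 21 15 23
f 21 23 22
f 22 23 24
f 22 24 18
f 23 15 25
f 23 25 24
f 24 25 26
f 24 26 18
f 25 15 27
f 25 27 26
f 26 27 28
f 26 28 18
f 27 15 29
f 27 29 28
f 28 29 30
f 28 30 18
f 29 15 31
f 29 31 30
f 30 31 32
f 30 32 18
f 31 15 33
f 31 33 32
f 32 33 34
f 32 34 18
f 33 15 35
f 33 35 34
f 34 35 36
f 34 36 18
f 35 15 37
f 35 37 36
f 36 37 38
f 36 38 18
f 37 15 39
f 37 39 38
f 38 39 40
f 38 40 18
f 39 15 16
f 39 16 40
f 40 16 17
f 40 17 18
f 42 41 44
f 42 44 43
f 44 41 45
f 44 45 43
f 45 41 46
f 45 46 43
f 46 41 47
f 46 47 43
f 47 41 48
f 47 48 43
f 48 41 49
f 48 49 43
f 49 41 50
f 49 50 43
f 50 41 51
f 50 51 43
f 51 41 52
f 51 52 43
f 52 41 53
f 52 53 43
f 53 41 54
f 53 54 43
f 54 41 55
f 54 55 43
f 55 41 56
f 55 56 43
f 56 41 57
f 56 57 43
f 57 41 58
f 57 58 43
f 58 41 42
f 58 42 43
f 60 62 59
f 63 60 59
f 59 62 61
f 61 63 59
f 60 66 62
f 64 60 63
f 64 66 60
f 62 66 61
f 65 63 61
f 61 66 65
f 65 64 63
f 66 64 65



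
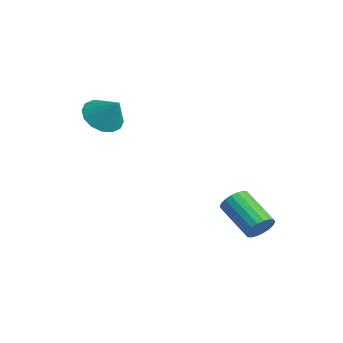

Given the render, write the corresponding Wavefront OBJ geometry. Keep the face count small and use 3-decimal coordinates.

v -4.209 -0.459 2.558
v -3.698 0.083 1.952
v -3.371 -0.101 3.582
v -4.048 0.386 2.132
v -4.441 0.463 2.426
v -4.772 0.293 2.756
v -4.951 -0.078 3.033
v -4.932 -0.552 3.182
v -4.719 -1 3.165
v -4.369 -1.304 2.985
v -3.976 -1.381 2.69
v -3.646 -1.211 2.36
v -3.466 -0.839 2.084
v -3.485 -0.366 1.934
v 0.875 4.063 -2.512
v 1.135 4.326 -1.929
v -0.515 3.999 -1.046
v -0.775 3.737 -1.628
v 1.013 4.572 -2.066
v -0.637 4.245 -1.183
v 0.864 4.717 -2.291
v -0.787 4.391 -1.408
v 0.716 4.733 -2.56
v -0.934 4.406 -1.677
v 0.601 4.616 -2.82
v -1.05 4.29 -1.937
v 0.539 4.39 -3.018
v -1.111 4.063 -2.135
v 0.545 4.099 -3.116
v -1.106 3.772 -2.233
v 0.615 3.801 -3.094
v -1.035 3.474 -2.211
v 0.737 3.555 -2.957
v -0.913 3.228 -2.074
v 0.887 3.409 -2.732
v -0.764 3.083 -1.849
v 1.034 3.394 -2.463
v -0.616 3.067 -1.58
v 1.15 3.51 -2.203
v -0.501 3.184 -1.32
v 1.211 3.737 -2.005
v -0.439 3.41 -1.122
v 1.206 4.028 -1.907
v -0.445 3.701 -1.024
f 2 1 4
f 2 4 3
f 4 1 5
f 4 5 3
f 5 1 6
f 5 6 3
f 6 1 7
f 6 7 3
f 7 1 8
f 7 8 3
f 8 1 9
f 8 9 3
f 9 1 10
f 9 10 3
f 10 1 11
f 10 11 3
f 11 1 12
f 11 12 3
f 12 1 13
f 12 13 3
f 13 1 14
f 13 14 3
f 14 1 2
f 14 2 3
f 16 15 19
f 16 19 17
f 17 19 20
f 17 20 18
f 19 15 21
f 19 21 20
f 20 21 22
f 20 22 18
f 21 15 23
f 21 23 22
f 22 23 24
f 22 24 18
f 23 15 25
f 23 25 24
f 24 25 26
f 24 26 18
f 25 15 27
f 25 27 26
f 26 27 28
f 26 28 18
f 27 15 29
f 27 29 28
f 28 29 30
f 28 30 18
f 29 15 31
f 29 31 30
f 30 31 32
f 30 32 18
f 31 15 33
f 31 33 32
f 32 33 34
f 32 34 18
f 33 15 35
f 33 35 34
f 34 35 36
f 34 36 18
f 35 15 37
f 35 37 36
f 36 37 38
f 36 38 18
f 37 15 39
f 37 39 38
f 38 39 40
f 38 40 18
f 39 15 41
f 39 41 40
f 40 41 42
f 40 42 18
f 41 15 43
f 41 43 42
f 42 43 44
f 42 44 18
f 43 15 16
f 43 16 44
f 44 16 17
f 44 17 18



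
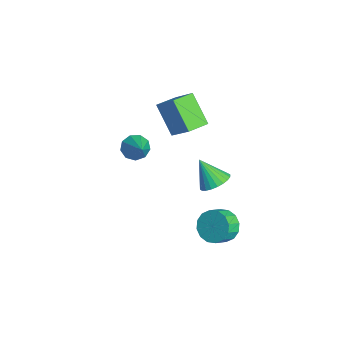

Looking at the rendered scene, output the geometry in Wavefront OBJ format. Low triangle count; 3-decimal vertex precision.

v 2.679 -1.655 2.928
v 3.149 -1.75 2.287
v 4.061 -1.585 3.932
v 3.058 -1.218 2.376
v 2.789 -0.89 2.722
v 2.469 -0.921 3.165
v 2.247 -1.295 3.497
v 2.227 -1.838 3.562
v 2.419 -2.296 3.331
v 2.732 -2.454 2.911
v 3.021 -2.238 2.499
v 0.272 3.255 -3.274
v 0.819 3.815 -2.719
v -0.472 2.525 -1.806
v 0.516 4.031 -2.765
v 0.176 4.129 -2.888
v -0.149 4.093 -3.071
v -0.41 3.93 -3.284
v -0.568 3.664 -3.496
v -0.597 3.336 -3.674
v -0.494 2.995 -3.791
v -0.275 2.694 -3.829
v 0.028 2.478 -3.783
v 0.368 2.381 -3.66
v 0.693 2.416 -3.477
v 0.954 2.579 -3.264
v 1.111 2.845 -3.052
v 1.141 3.173 -2.874
v 1.038 3.514 -2.757
v -1.707 0.419 2.319
v -0.558 1.096 3.527
v -2.31 1.623 2.218
v -1.16 2.3 3.426
v -0.36 0.96 0.734
v 0.79 1.637 1.942
v -0.962 2.164 0.633
v 0.187 2.841 1.841
v 3.361 2.938 -4.154
v 3.863 3.686 -3.634
v 4.362 2.97 -3.087
v 3.859 2.222 -3.606
v 3.417 3.593 -3.348
v 3.915 2.878 -2.801
v 2.955 3.325 -3.278
v 3.454 2.61 -2.73
v 2.602 2.954 -3.443
v 3.101 2.238 -2.895
v 2.452 2.578 -3.798
v 2.951 1.862 -3.25
v 2.546 2.298 -4.248
v 3.045 1.582 -3.7
v 2.858 2.19 -4.673
v 3.357 1.474 -4.126
v 3.305 2.282 -4.959
v 3.803 1.567 -4.412
v 3.766 2.55 -5.03
v 4.265 1.835 -4.482
v 4.119 2.922 -4.865
v 4.618 2.206 -4.317
v 4.269 3.298 -4.51
v 4.768 2.582 -3.962
v 4.175 3.578 -4.06
v 4.674 2.862 -3.512
f 2 1 4
f 2 4 3
f 4 1 5
f 4 5 3
f 5 1 6
f 5 6 3
f 6 1 7
f 6 7 3
f 7 1 8
f 7 8 3
f 8 1 9
f 8 9 3
f 9 1 10
f 9 10 3
f 10 1 11
f 10 11 3
f 11 1 2
f 11 2 3
f 13 12 15
f 13 15 14
f 15 12 16
f 15 16 14
f 16 12 17
f 16 17 14
f 17 12 18
f 17 18 14
f 18 12 19
f 18 19 14
f 19 12 20
f 19 20 14
f 20 12 21
f 20 21 14
f 21 12 22
f 21 22 14
f 22 12 23
f 22 23 14
f 23 12 24
f 23 24 14
f 24 12 25
f 24 25 14
f 25 12 26
f 25 26 14
f 26 12 27
f 26 27 14
f 27 12 28
f 27 28 14
f 28 12 29
f 28 29 14
f 29 12 13
f 29 13 14
f 31 33 30
f 34 31 30
f 30 33 32
f 32 34 30
f 31 37 33
f 35 31 34
f 35 37 31
f 33 37 32
f 36 34 32
f 32 37 36
f 36 35 34
f 37 35 36
f 39 38 42
f 39 42 40
f 40 42 43
f 40 43 41
f 42 38 44
f 42 44 43
f 43 44 45
f 43 45 41
f 44 38 46
f 44 46 45
f 45 46 47
f 45 47 41
f 46 38 48
f 46 48 47
f 47 48 49
f 47 49 41
f 48 38 50
f 48 50 49
f 49 50 51
f 49 51 41
f 50 38 52
f 50 52 51
f 51 52 53
f 51 53 41
f 52 38 54
f 52 54 53
f 53 54 55
f 53 55 41
f 54 38 56
f 54 56 55
f 55 56 57
f 55 57 41
f 56 38 58
f 56 58 57
f 57 58 59
f 57 59 41
f 58 38 60
f 58 60 59
f 59 60 61
f 59 61 41
f 60 38 62
f 60 62 61
f 61 62 63
f 61 63 41
f 62 38 39
f 62 39 63
f 63 39 40
f 63 40 41



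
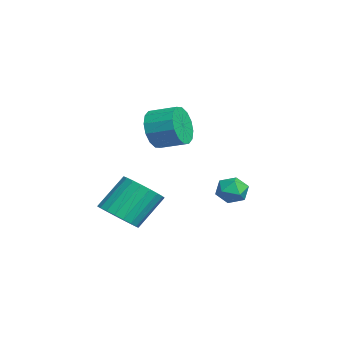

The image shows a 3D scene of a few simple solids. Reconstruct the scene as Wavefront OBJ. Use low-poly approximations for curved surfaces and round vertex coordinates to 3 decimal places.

v -1.842 0.083 1.44
v -1.56 -0.369 2.356
v -0.977 0.764 2.736
v -1.258 1.217 1.82
v -1.143 -0.469 2.014
v -0.559 0.664 2.394
v -0.913 -0.421 1.518
v -0.329 0.712 1.899
v -0.932 -0.238 1.001
v -0.348 0.895 1.382
v -1.194 0.031 0.602
v -0.611 1.164 0.982
v -1.631 0.315 0.427
v -1.047 1.448 0.807
v -2.123 0.536 0.524
v -1.54 1.669 0.904
v -2.541 0.636 0.866
v -1.957 1.769 1.246
v -2.771 0.588 1.361
v -2.187 1.721 1.742
v -2.752 0.405 1.878
v -2.168 1.538 2.259
v -2.489 0.136 2.278
v -1.906 1.269 2.658
v -2.053 -0.148 2.453
v -1.469 0.985 2.833
v -3.184 4.156 -2.797
v -2.497 4.316 -2.378
v -2.823 2.884 -2.902
v -2.136 3.044 -2.483
v -2.864 3.071 -2.105
v -3.087 3.857 -2.04
v -2.233 3.343 -3.24
v -2.456 4.129 -3.175
v -1.91 3.814 -2.651
v -2.3 3.645 -1.95
v -3.02 3.555 -3.33
v -3.41 3.386 -2.629
v 1.866 -1.922 -2.174
v 2.748 -2.134 -1.707
v 2.255 -0.99 -0.259
v 1.374 -0.778 -0.726
v 2.851 -1.795 -1.94
v 2.358 -0.651 -0.491
v 2.784 -1.477 -2.213
v 2.291 -0.334 -0.765
v 2.558 -1.237 -2.48
v 2.065 -0.093 -1.031
v 2.212 -1.115 -2.693
v 1.72 0.029 -1.245
v 1.807 -1.133 -2.818
v 1.314 0.011 -1.369
v 1.412 -1.287 -2.83
v 0.919 -0.143 -1.382
v 1.096 -1.55 -2.73
v 0.603 -0.407 -1.281
v 0.913 -1.879 -2.533
v 0.42 -0.735 -1.085
v 0.894 -2.214 -2.274
v 0.401 -1.07 -0.826
v 1.044 -2.499 -1.998
v 0.551 -1.355 -0.55
v 1.336 -2.684 -1.752
v 0.843 -1.541 -0.304
v 1.72 -2.738 -1.58
v 1.227 -1.594 -0.132
v 2.129 -2.65 -1.51
v 1.636 -1.506 -0.062
v 2.493 -2.436 -1.555
v 2 -1.293 -0.106
f 2 1 5
f 2 5 3
f 3 5 6
f 3 6 4
f 5 1 7
f 5 7 6
f 6 7 8
f 6 8 4
f 7 1 9
f 7 9 8
f 8 9 10
f 8 10 4
f 9 1 11
f 9 11 10
f 10 11 12
f 10 12 4
f 11 1 13
f 11 13 12
f 12 13 14
f 12 14 4
f 13 1 15
f 13 15 14
f 14 15 16
f 14 16 4
f 15 1 17
f 15 17 16
f 16 17 18
f 16 18 4
f 17 1 19
f 17 19 18
f 18 19 20
f 18 20 4
f 19 1 21
f 19 21 20
f 20 21 22
f 20 22 4
f 21 1 23
f 21 23 22
f 22 23 24
f 22 24 4
f 23 1 25
f 23 25 24
f 24 25 26
f 24 26 4
f 25 1 2
f 25 2 26
f 26 2 3
f 26 3 4
f 27 38 32
f 27 32 28
f 27 28 34
f 27 34 37
f 27 37 38
f 28 32 36
f 32 38 31
f 38 37 29
f 37 34 33
f 34 28 35
f 30 36 31
f 30 31 29
f 30 29 33
f 30 33 35
f 30 35 36
f 31 36 32
f 29 31 38
f 33 29 37
f 35 33 34
f 36 35 28
f 40 39 43
f 40 43 41
f 41 43 44
f 41 44 42
f 43 39 45
f 43 45 44
f 44 45 46
f 44 46 42
f 45 39 47
f 45 47 46
f 46 47 48
f 46 48 42
f 47 39 49
f 47 49 48
f 48 49 50
f 48 50 42
f 49 39 51
f 49 51 50
f 50 51 52
f 50 52 42
f 51 39 53
f 51 53 52
f 52 53 54
f 52 54 42
f 53 39 55
f 53 55 54
f 54 55 56
f 54 56 42
f 55 39 57
f 55 57 56
f 56 57 58
f 56 58 42
f 57 39 59
f 57 59 58
f 58 59 60
f 58 60 42
f 59 39 61
f 59 61 60
f 60 61 62
f 60 62 42
f 61 39 63
f 61 63 62
f 62 63 64
f 62 64 42
f 63 39 65
f 63 65 64
f 64 65 66
f 64 66 42
f 65 39 67
f 65 67 66
f 66 67 68
f 66 68 42
f 67 39 69
f 67 69 68
f 68 69 70
f 68 70 42
f 69 39 40
f 69 40 70
f 70 40 41
f 70 41 42



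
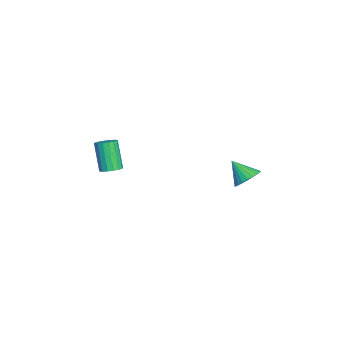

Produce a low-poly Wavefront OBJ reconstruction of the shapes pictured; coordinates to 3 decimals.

v -1.15 -3.675 -2.454
v -0.752 -3.232 -2.17
v -1.612 -3.542 -0.482
v -2.01 -3.985 -0.766
v -1 -3.061 -2.265
v -1.86 -3.371 -0.576
v -1.283 -3.03 -2.403
v -2.142 -3.341 -0.715
v -1.535 -3.148 -2.553
v -2.394 -3.458 -0.865
v -1.699 -3.386 -2.68
v -2.558 -3.696 -0.992
v -1.737 -3.69 -2.756
v -2.597 -4 -1.067
v -1.641 -3.991 -2.762
v -2.501 -4.301 -1.074
v -1.432 -4.219 -2.698
v -2.292 -4.53 -1.009
v -1.159 -4.323 -2.578
v -2.019 -4.633 -0.889
v -0.884 -4.278 -2.43
v -1.744 -4.589 -0.741
v -0.67 -4.095 -2.287
v -1.529 -4.406 -0.598
v -0.566 -3.816 -2.183
v -1.425 -4.126 -0.494
v -0.595 -3.504 -2.14
v -1.455 -3.815 -0.452
v 1.425 3.732 -1.273
v 2.159 3.735 -0.825
v 0.815 2.868 -0.267
v 2.001 4 -0.693
v 1.756 4.224 -0.65
v 1.46 4.374 -0.702
v 1.158 4.425 -0.84
v 0.898 4.371 -1.044
v 0.717 4.22 -1.284
v 0.645 3.995 -1.521
v 0.691 3.729 -1.721
v 0.849 3.464 -1.853
v 1.095 3.24 -1.896
v 1.391 3.09 -1.845
v 1.692 3.039 -1.706
v 1.953 3.092 -1.502
v 2.133 3.244 -1.263
v 2.206 3.469 -1.025
f 2 1 5
f 2 5 3
f 3 5 6
f 3 6 4
f 5 1 7
f 5 7 6
f 6 7 8
f 6 8 4
f 7 1 9
f 7 9 8
f 8 9 10
f 8 10 4
f 9 1 11
f 9 11 10
f 10 11 12
f 10 12 4
f 11 1 13
f 11 13 12
f 12 13 14
f 12 14 4
f 13 1 15
f 13 15 14
f 14 15 16
f 14 16 4
f 15 1 17
f 15 17 16
f 16 17 18
f 16 18 4
f 17 1 19
f 17 19 18
f 18 19 20
f 18 20 4
f 19 1 21
f 19 21 20
f 20 21 22
f 20 22 4
f 21 1 23
f 21 23 22
f 22 23 24
f 22 24 4
f 23 1 25
f 23 25 24
f 24 25 26
f 24 26 4
f 25 1 27
f 25 27 26
f 26 27 28
f 26 28 4
f 27 1 2
f 27 2 28
f 28 2 3
f 28 3 4
f 30 29 32
f 30 32 31
f 32 29 33
f 32 33 31
f 33 29 34
f 33 34 31
f 34 29 35
f 34 35 31
f 35 29 36
f 35 36 31
f 36 29 37
f 36 37 31
f 37 29 38
f 37 38 31
f 38 29 39
f 38 39 31
f 39 29 40
f 39 40 31
f 40 29 41
f 40 41 31
f 41 29 42
f 41 42 31
f 42 29 43
f 42 43 31
f 43 29 44
f 43 44 31
f 44 29 45
f 44 45 31
f 45 29 46
f 45 46 31
f 46 29 30
f 46 30 31



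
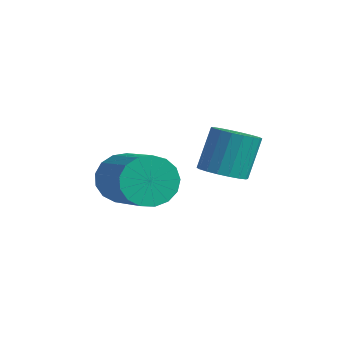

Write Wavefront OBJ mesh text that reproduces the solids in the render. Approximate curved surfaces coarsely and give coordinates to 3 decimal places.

v 1.907 -3.61 -2.542
v 2.346 -3.276 -3.328
v 4.251 -3.835 -2.504
v 3.813 -4.17 -1.718
v 2.331 -2.912 -3.047
v 4.236 -3.472 -2.223
v 2.219 -2.709 -2.651
v 4.124 -3.268 -1.826
v 2.036 -2.712 -2.229
v 3.941 -3.271 -1.405
v 1.823 -2.921 -1.88
v 3.729 -3.48 -1.055
v 1.63 -3.287 -1.682
v 3.535 -3.847 -0.857
v 1.5 -3.728 -1.681
v 3.405 -4.288 -0.857
v 1.464 -4.142 -1.877
v 3.369 -4.702 -1.053
v 1.529 -4.434 -2.226
v 3.434 -4.994 -1.402
v 1.681 -4.537 -2.647
v 3.586 -5.097 -1.823
v 1.884 -4.428 -3.044
v 3.79 -4.988 -2.22
v 2.094 -4.131 -3.326
v 3.999 -4.691 -2.502
v 2.26 -3.716 -3.429
v 4.165 -4.275 -2.605
v 3.949 -1.472 -2.235
v 4.742 -1.506 -2.132
v 4.583 -0.801 -0.682
v 3.791 -0.768 -0.785
v 4.696 -1.19 -2.29
v 4.537 -0.485 -0.84
v 4.502 -0.93 -2.438
v 4.343 -0.226 -0.988
v 4.198 -0.778 -2.545
v 4.04 -0.074 -1.095
v 3.846 -0.763 -2.591
v 3.687 -0.059 -1.141
v 3.513 -0.889 -2.566
v 3.355 -0.184 -1.116
v 3.268 -1.13 -2.476
v 3.109 -0.425 -1.026
v 3.157 -1.439 -2.338
v 2.998 -0.734 -0.888
v 3.203 -1.755 -2.18
v 3.044 -1.05 -0.73
v 3.397 -2.014 -2.032
v 3.238 -1.31 -0.582
v 3.7 -2.166 -1.925
v 3.542 -1.462 -0.475
v 4.053 -2.181 -1.879
v 3.894 -1.477 -0.429
v 4.385 -2.056 -1.904
v 4.227 -1.351 -0.454
v 4.631 -1.815 -1.994
v 4.472 -1.11 -0.544
f 2 1 5
f 2 5 3
f 3 5 6
f 3 6 4
f 5 1 7
f 5 7 6
f 6 7 8
f 6 8 4
f 7 1 9
f 7 9 8
f 8 9 10
f 8 10 4
f 9 1 11
f 9 11 10
f 10 11 12
f 10 12 4
f 11 1 13
f 11 13 12
f 12 13 14
f 12 14 4
f 13 1 15
f 13 15 14
f 14 15 16
f 14 16 4
f 15 1 17
f 15 17 16
f 16 17 18
f 16 18 4
f 17 1 19
f 17 19 18
f 18 19 20
f 18 20 4
f 19 1 21
f 19 21 20
f 20 21 22
f 20 22 4
f 21 1 23
f 21 23 22
f 22 23 24
f 22 24 4
f 23 1 25
f 23 25 24
f 24 25 26
f 24 26 4
f 25 1 27
f 25 27 26
f 26 27 28
f 26 28 4
f 27 1 2
f 27 2 28
f 28 2 3
f 28 3 4
f 30 29 33
f 30 33 31
f 31 33 34
f 31 34 32
f 33 29 35
f 33 35 34
f 34 35 36
f 34 36 32
f 35 29 37
f 35 37 36
f 36 37 38
f 36 38 32
f 37 29 39
f 37 39 38
f 38 39 40
f 38 40 32
f 39 29 41
f 39 41 40
f 40 41 42
f 40 42 32
f 41 29 43
f 41 43 42
f 42 43 44
f 42 44 32
f 43 29 45
f 43 45 44
f 44 45 46
f 44 46 32
f 45 29 47
f 45 47 46
f 46 47 48
f 46 48 32
f 47 29 49
f 47 49 48
f 48 49 50
f 48 50 32
f 49 29 51
f 49 51 50
f 50 51 52
f 50 52 32
f 51 29 53
f 51 53 52
f 52 53 54
f 52 54 32
f 53 29 55
f 53 55 54
f 54 55 56
f 54 56 32
f 55 29 57
f 55 57 56
f 56 57 58
f 56 58 32
f 57 29 30
f 57 30 58
f 58 30 31
f 58 31 32



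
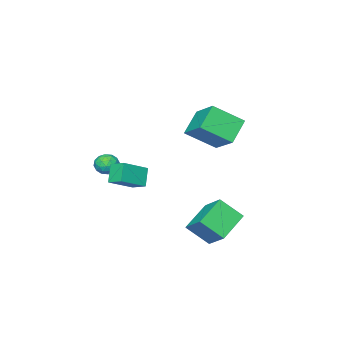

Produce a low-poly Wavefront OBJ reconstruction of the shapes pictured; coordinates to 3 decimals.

v 1.74 3.977 -4.904
v 0.092 3.714 -4.058
v 2.024 5.226 -3.962
v 0.377 4.963 -3.117
v 2.423 3.037 -3.863
v 0.776 2.774 -3.018
v 2.708 4.286 -2.922
v 1.06 4.023 -2.076
v -1.917 1.734 1.264
v -0.723 0.685 2.324
v -1.432 3.299 2.267
v -0.238 2.25 3.326
v -0.742 2.03 0.234
v 0.452 0.981 1.293
v -0.257 3.595 1.236
v 0.937 2.546 2.296
v 2.162 -1.919 -1.539
v 2.821 -2.003 -1.739
v 2.279 -2.757 -0.801
v 2.938 -2.841 -1.001
v 2.752 -2.272 -0.651
v 2.68 -1.754 -1.107
v 2.42 -3.006 -1.433
v 2.348 -2.488 -1.889
v 2.981 -2.675 -1.674
v 3.186 -2.221 -1.19
v 1.914 -2.539 -1.35
v 2.119 -2.085 -0.866
v 2.481 -1.887 -1.703
v 2.619 -2.873 -0.837
v 2.51 -2.538 -0.631
v 2.897 -2.588 -0.748
v 2.398 -1.741 -1.332
v 2.785 -1.79 -1.45
v 2.745 -1.948 -0.81
v 2.315 -2.97 -1.09
v 2.702 -3.019 -1.208
v 2.203 -2.172 -1.792
v 2.59 -2.222 -1.909
v 2.355 -2.812 -1.73
v 2.962 -2.332 -1.783
v 3.031 -2.825 -1.35
v 2.727 -2.921 -1.603
v 2.684 -2.617 -1.871
v 3.083 -2.065 -1.499
v 3.152 -2.558 -1.065
v 3.042 -2.223 -0.859
v 3 -1.919 -1.127
v 3.177 -2.46 -1.461
v 1.948 -2.202 -1.475
v 2.017 -2.695 -1.041
v 2.1 -2.841 -1.413
v 2.058 -2.537 -1.681
v 2.069 -1.935 -1.19
v 2.138 -2.428 -0.757
v 2.416 -2.143 -0.669
v 2.373 -1.839 -0.937
v 1.923 -2.3 -1.079
v 3.624 -0.926 -0.45
v 3.57 -0.055 -0.101
v 2.195 -0.713 -1.204
v 2.142 0.159 -0.856
v 4.178 -0.519 -1.384
v 4.125 0.353 -1.036
v 2.75 -0.305 -2.139
v 2.696 0.566 -1.79
f 2 4 1
f 5 2 1
f 1 4 3
f 3 5 1
f 2 8 4
f 6 2 5
f 6 8 2
f 4 8 3
f 7 5 3
f 3 8 7
f 7 6 5
f 8 6 7
f 10 12 9
f 13 10 9
f 9 12 11
f 11 13 9
f 10 16 12
f 14 10 13
f 14 16 10
f 12 16 11
f 15 13 11
f 11 16 15
f 15 14 13
f 16 14 15
f 17 54 33
f 54 28 57
f 33 57 22
f 54 57 33
f 17 33 29
f 33 22 34
f 29 34 18
f 33 34 29
f 17 29 38
f 29 18 39
f 38 39 24
f 29 39 38
f 17 38 50
f 38 24 53
f 50 53 27
f 38 53 50
f 17 50 54
f 50 27 58
f 54 58 28
f 50 58 54
f 18 34 45
f 34 22 48
f 45 48 26
f 34 48 45
f 22 57 35
f 57 28 56
f 35 56 21
f 57 56 35
f 28 58 55
f 58 27 51
f 55 51 19
f 58 51 55
f 27 53 52
f 53 24 40
f 52 40 23
f 53 40 52
f 24 39 44
f 39 18 41
f 44 41 25
f 39 41 44
f 20 46 32
f 46 26 47
f 32 47 21
f 46 47 32
f 20 32 30
f 32 21 31
f 30 31 19
f 32 31 30
f 20 30 37
f 30 19 36
f 37 36 23
f 30 36 37
f 20 37 42
f 37 23 43
f 42 43 25
f 37 43 42
f 20 42 46
f 42 25 49
f 46 49 26
f 42 49 46
f 21 47 35
f 47 26 48
f 35 48 22
f 47 48 35
f 19 31 55
f 31 21 56
f 55 56 28
f 31 56 55
f 23 36 52
f 36 19 51
f 52 51 27
f 36 51 52
f 25 43 44
f 43 23 40
f 44 40 24
f 43 40 44
f 26 49 45
f 49 25 41
f 45 41 18
f 49 41 45
f 60 62 59
f 63 60 59
f 59 62 61
f 61 63 59
f 60 66 62
f 64 60 63
f 64 66 60
f 62 66 61
f 65 63 61
f 61 66 65
f 65 64 63
f 66 64 65



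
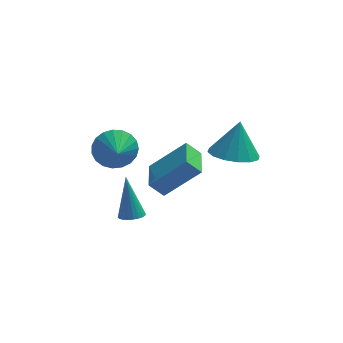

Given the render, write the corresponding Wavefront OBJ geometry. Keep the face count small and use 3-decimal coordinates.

v 3.583 2.795 -1.102
v 4.461 3.316 -1.453
v 3.877 3.365 0.482
v 4.043 3.684 -1.508
v 3.502 3.813 -1.454
v 2.982 3.669 -1.305
v 2.623 3.291 -1.103
v 2.522 2.78 -0.9
v 2.704 2.273 -0.751
v 3.122 1.906 -0.697
v 3.664 1.777 -0.751
v 4.183 1.92 -0.9
v 4.542 2.298 -1.102
v 4.643 2.809 -1.305
v -0.623 1.351 -3.62
v -0.269 1.774 -3.764
v -0.817 2.129 -1.8
v -0.465 1.86 -3.822
v -0.686 1.869 -3.849
v -0.897 1.799 -3.841
v -1.066 1.661 -3.8
v -1.168 1.475 -3.732
v -1.187 1.271 -3.646
v -1.12 1.078 -3.557
v -0.977 0.927 -3.477
v -0.78 0.841 -3.419
v -0.56 0.832 -3.392
v -0.349 0.902 -3.4
v -0.18 1.041 -3.441
v -0.078 1.226 -3.509
v -0.059 1.431 -3.595
v -0.126 1.623 -3.684
v -1.218 3.267 -0.963
v -0.891 3.722 -0.171
v -1.122 2.213 -0.397
v -1.289 3.719 -0.107
v -1.676 3.638 -0.192
v -1.983 3.493 -0.41
v -2.157 3.309 -0.723
v -2.17 3.118 -1.078
v -2.018 2.952 -1.413
v -1.728 2.841 -1.67
v -1.349 2.803 -1.805
v -0.948 2.846 -1.794
v -0.594 2.961 -1.639
v -0.348 3.13 -1.368
v -0.252 3.322 -1.026
v -0.323 3.504 -0.674
v -0.549 3.646 -0.371
v 0.125 2.903 -3.064
v 1.669 2.899 -1.597
v 0.206 4.429 -3.145
v 1.75 4.425 -1.678
v 0.75 2.835 -3.722
v 2.294 2.831 -2.255
v 0.831 4.361 -3.803
v 2.375 4.357 -2.336
f 2 1 4
f 2 4 3
f 4 1 5
f 4 5 3
f 5 1 6
f 5 6 3
f 6 1 7
f 6 7 3
f 7 1 8
f 7 8 3
f 8 1 9
f 8 9 3
f 9 1 10
f 9 10 3
f 10 1 11
f 10 11 3
f 11 1 12
f 11 12 3
f 12 1 13
f 12 13 3
f 13 1 14
f 13 14 3
f 14 1 2
f 14 2 3
f 16 15 18
f 16 18 17
f 18 15 19
f 18 19 17
f 19 15 20
f 19 20 17
f 20 15 21
f 20 21 17
f 21 15 22
f 21 22 17
f 22 15 23
f 22 23 17
f 23 15 24
f 23 24 17
f 24 15 25
f 24 25 17
f 25 15 26
f 25 26 17
f 26 15 27
f 26 27 17
f 27 15 28
f 27 28 17
f 28 15 29
f 28 29 17
f 29 15 30
f 29 30 17
f 30 15 31
f 30 31 17
f 31 15 32
f 31 32 17
f 32 15 16
f 32 16 17
f 34 33 36
f 34 36 35
f 36 33 37
f 36 37 35
f 37 33 38
f 37 38 35
f 38 33 39
f 38 39 35
f 39 33 40
f 39 40 35
f 40 33 41
f 40 41 35
f 41 33 42
f 41 42 35
f 42 33 43
f 42 43 35
f 43 33 44
f 43 44 35
f 44 33 45
f 44 45 35
f 45 33 46
f 45 46 35
f 46 33 47
f 46 47 35
f 47 33 48
f 47 48 35
f 48 33 49
f 48 49 35
f 49 33 34
f 49 34 35
f 51 53 50
f 54 51 50
f 50 53 52
f 52 54 50
f 51 57 53
f 55 51 54
f 55 57 51
f 53 57 52
f 56 54 52
f 52 57 56
f 56 55 54
f 57 55 56

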